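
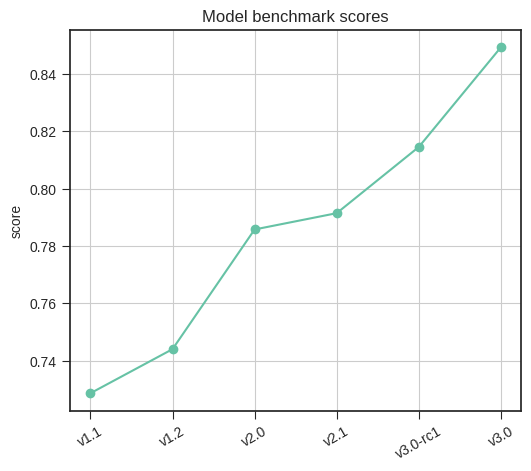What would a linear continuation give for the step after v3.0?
Last three: 0.80, 0.82, 0.84 → slope ≈ 0.02/step → next ≈ 0.86.

≈ 0.86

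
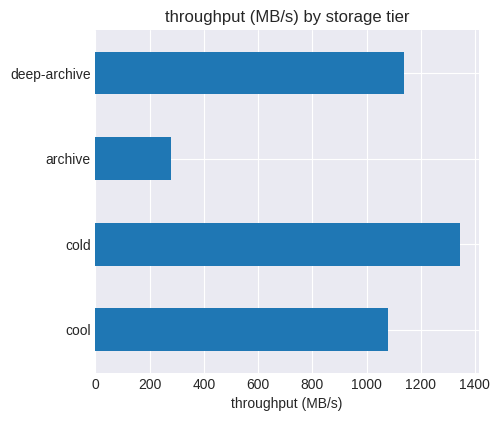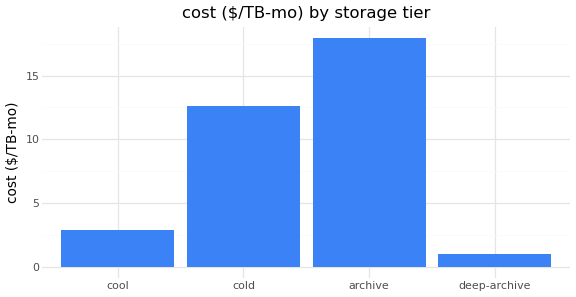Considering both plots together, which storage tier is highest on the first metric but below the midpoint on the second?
Chart 2 median cost ($/TB-mo) ≈ 8; below-median storage tiers: cool, deep-archive. Among those, deep-archive has the highest throughput (MB/s) (≈ 1200).

deep-archive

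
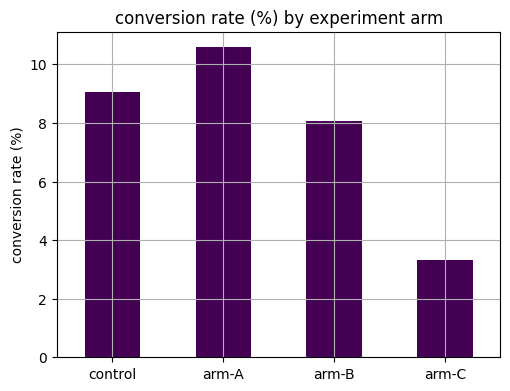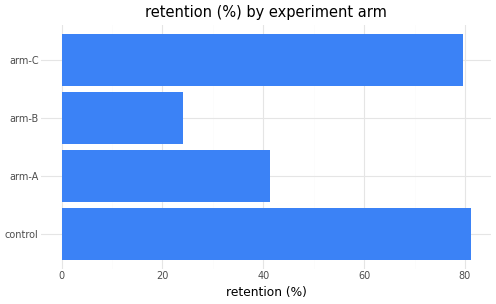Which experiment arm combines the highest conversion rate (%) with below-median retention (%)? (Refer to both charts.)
arm-A

Chart 2 median retention (%) ≈ 60; below-median experiment arms: arm-A, arm-B. Among those, arm-A has the highest conversion rate (%) (≈ 11).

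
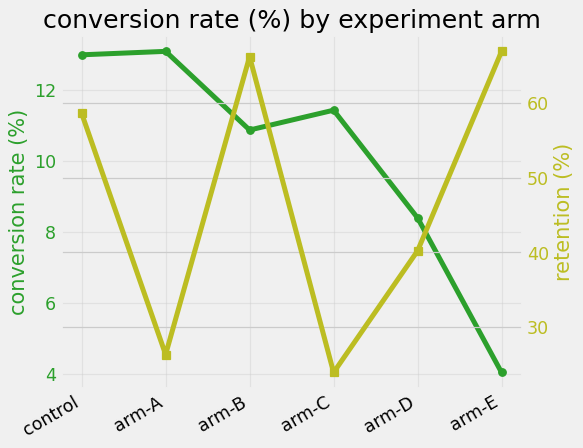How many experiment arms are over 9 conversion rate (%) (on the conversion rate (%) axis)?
Above 9: control, arm-A, arm-B, arm-C.

4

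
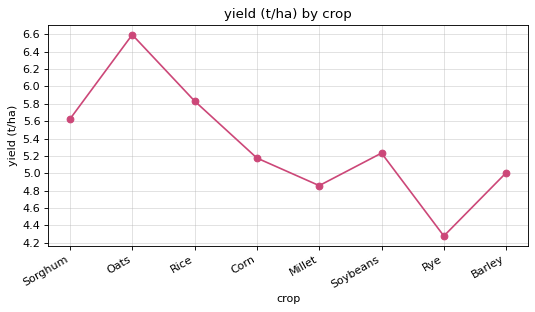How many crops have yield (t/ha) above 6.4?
1

Above 6.4: Oats.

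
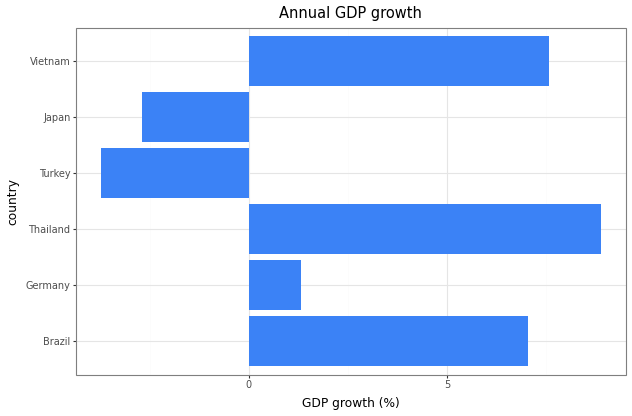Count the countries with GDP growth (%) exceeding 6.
Above 6: Brazil, Thailand, Vietnam.

3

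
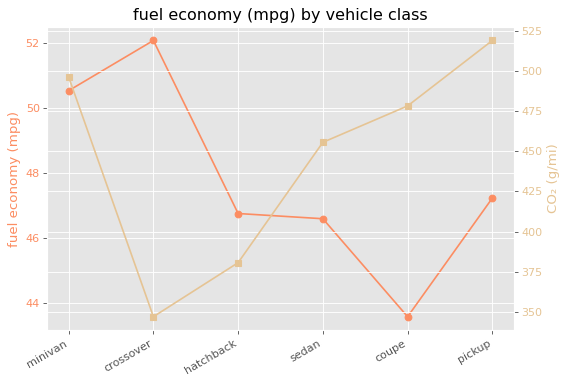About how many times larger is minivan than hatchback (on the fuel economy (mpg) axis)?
≈ 1.09×

minivan ≈ 51, hatchback ≈ 47; 51/47 ≈ 1.09.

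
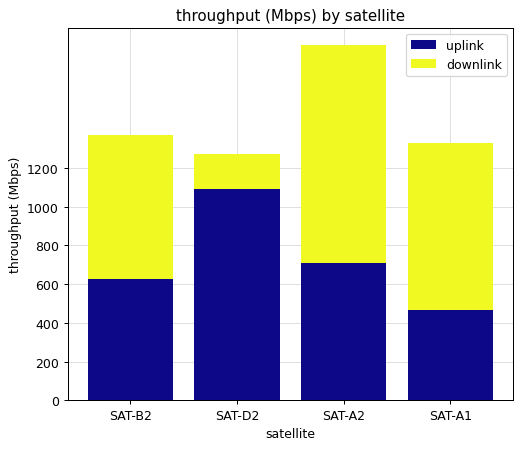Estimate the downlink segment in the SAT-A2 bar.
≈ 1000

downlink top ≈ 1800, bottom ≈ 800; segment ≈ 1000.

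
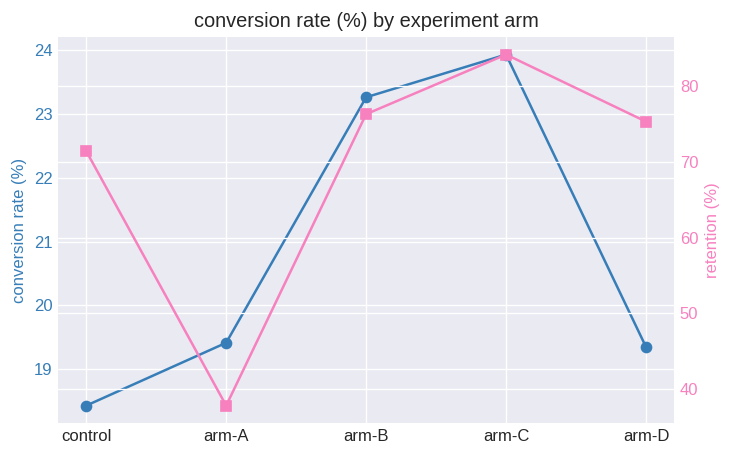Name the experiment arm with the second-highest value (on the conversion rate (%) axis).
Top 3 (on the conversion rate (%) axis): arm-C ≈ 24.0, arm-B ≈ 23.5, arm-A ≈ 19.5.

arm-B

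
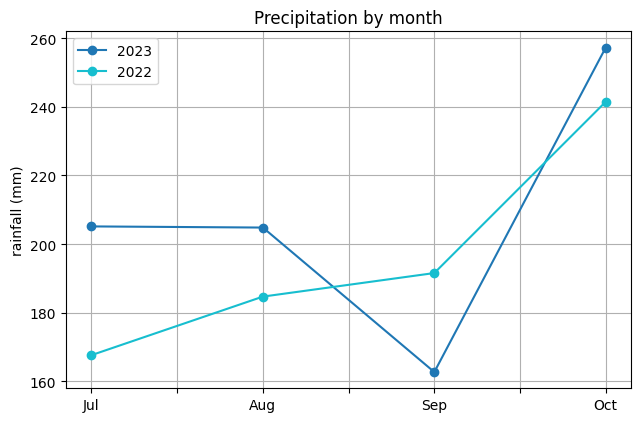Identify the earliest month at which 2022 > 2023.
Aug: 2022 ≈ 180 vs 2023 ≈ 200 (not yet); Sep: 2022 ≈ 190 vs 2023 ≈ 160 (first crossover).

Sep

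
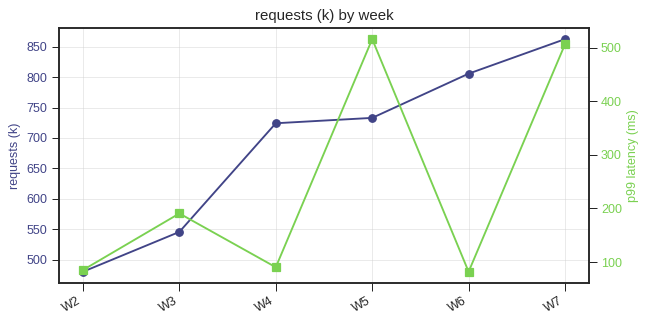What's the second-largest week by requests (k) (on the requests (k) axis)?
W6

Top 3 (on the requests (k) axis): W7 ≈ 850, W6 ≈ 800, W5 ≈ 750.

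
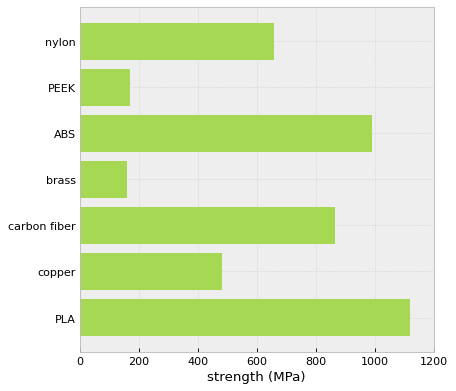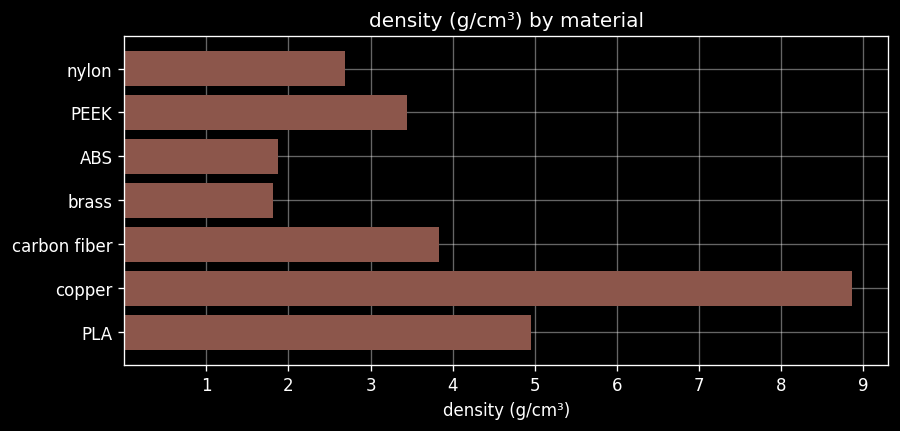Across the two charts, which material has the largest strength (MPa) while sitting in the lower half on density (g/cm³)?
Chart 2 median density (g/cm³) ≈ 3; below-median materials: nylon, ABS, brass. Among those, ABS has the highest strength (MPa) (≈ 1000).

ABS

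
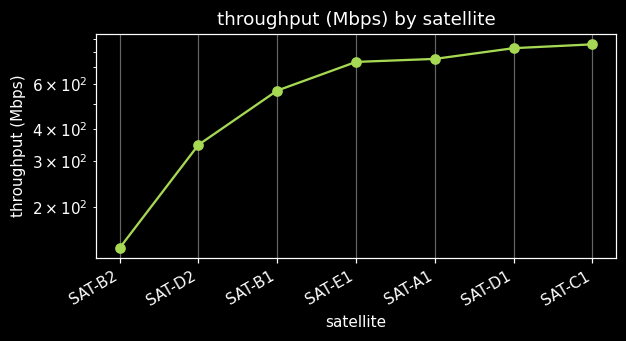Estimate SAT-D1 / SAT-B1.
SAT-D1 ≈ 800, SAT-B1 ≈ 600; 800/600 ≈ 1.33.

≈ 1.33×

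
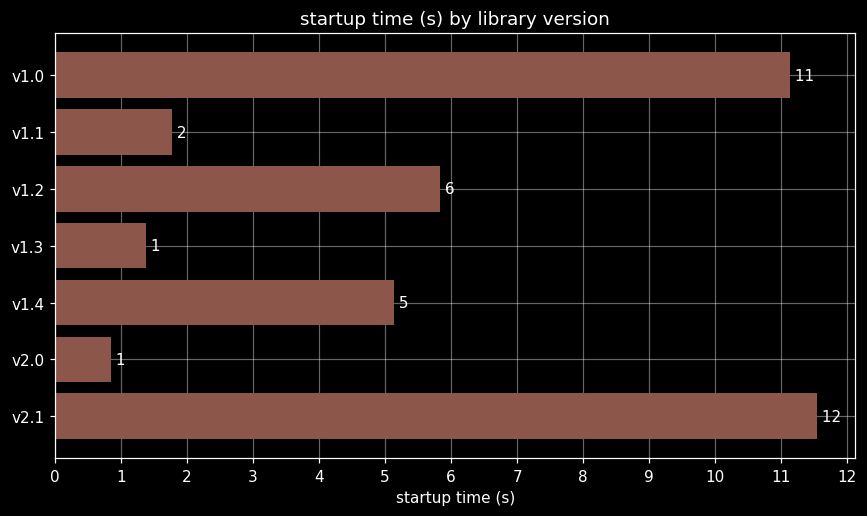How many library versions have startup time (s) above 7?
Above 7: v1.0, v2.1.

2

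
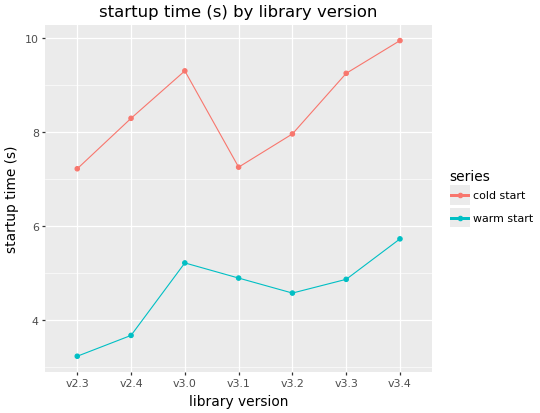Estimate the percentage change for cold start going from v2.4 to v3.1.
v2.4 ≈ 8, v3.1 ≈ 7; (7 − 8) / 8 ≈ -12.5%.

≈ -12.5%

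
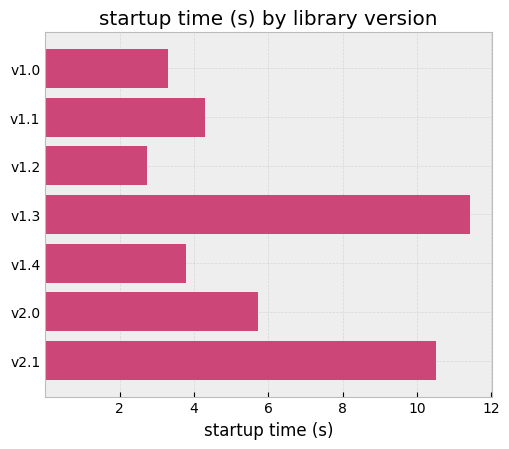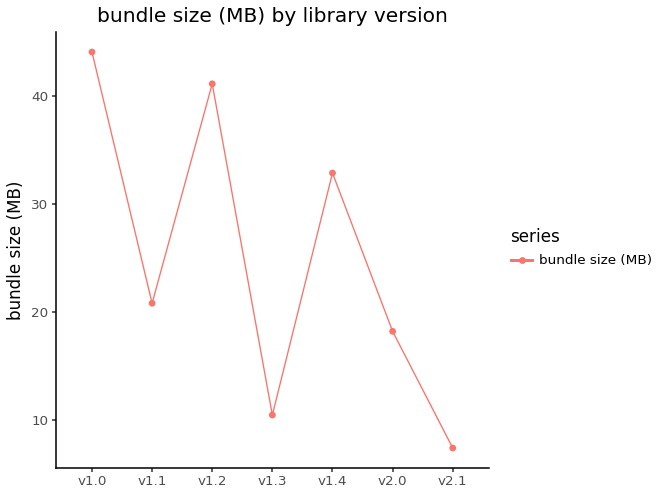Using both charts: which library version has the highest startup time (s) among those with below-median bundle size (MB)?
Chart 2 median bundle size (MB) ≈ 20; below-median library versions: v1.3, v2.0, v2.1. Among those, v1.3 has the highest startup time (s) (≈ 12).

v1.3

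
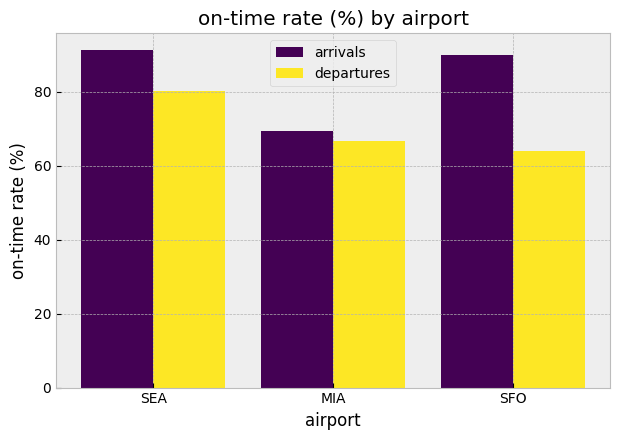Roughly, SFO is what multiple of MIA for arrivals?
SFO ≈ 90, MIA ≈ 70; 90/70 ≈ 1.29.

≈ 1.29×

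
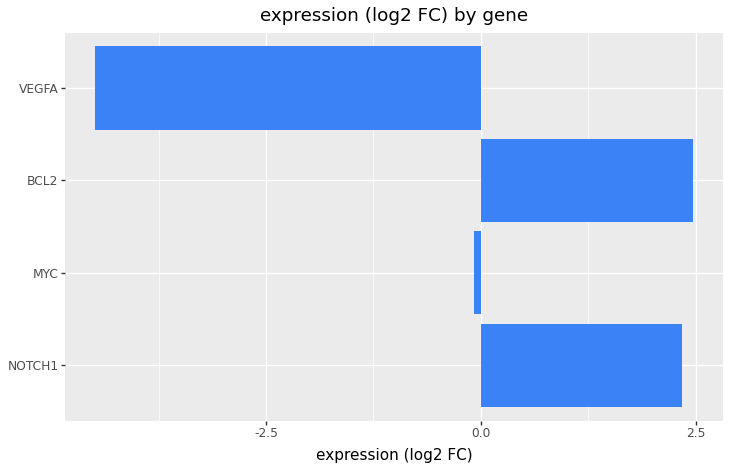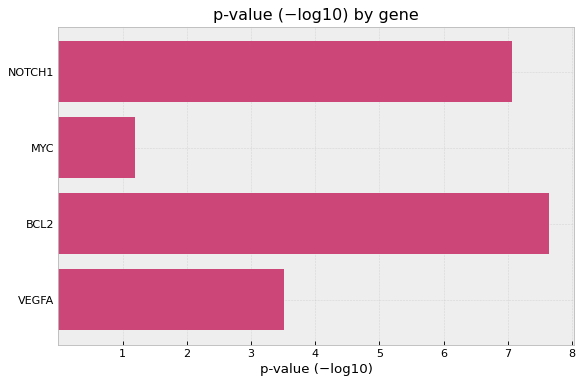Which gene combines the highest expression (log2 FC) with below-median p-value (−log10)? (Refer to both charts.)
Chart 2 median p-value (−log10) ≈ 5; below-median genes: MYC, VEGFA. Among those, MYC has the highest expression (log2 FC) (≈ 0).

MYC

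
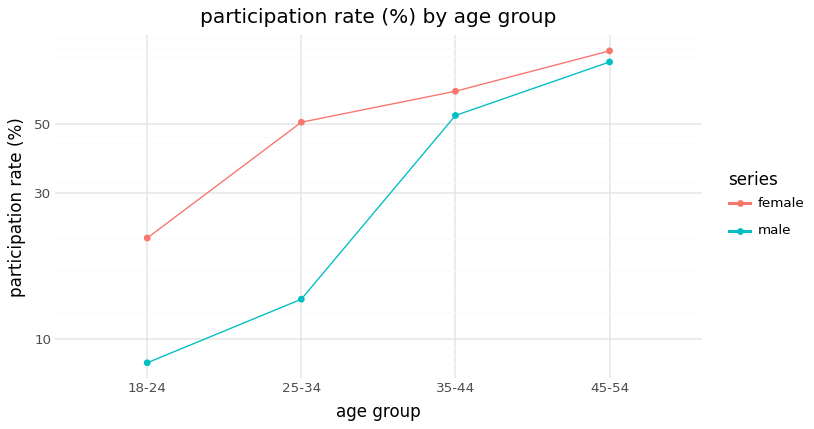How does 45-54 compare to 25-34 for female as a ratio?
≈ 1.8×

45-54 ≈ 90, 25-34 ≈ 50; 90/50 ≈ 1.8.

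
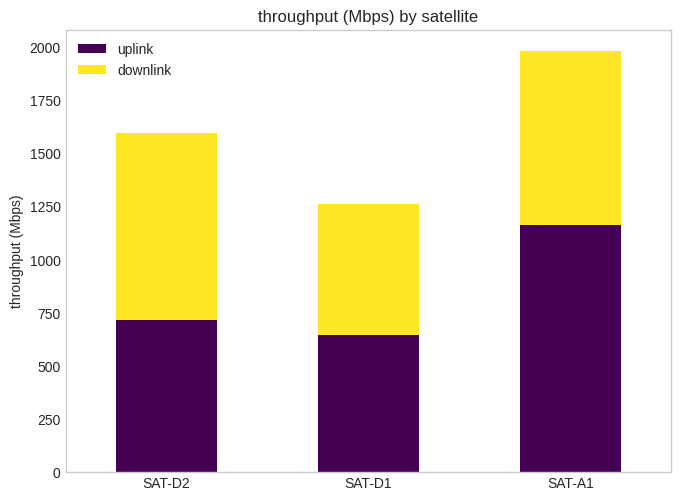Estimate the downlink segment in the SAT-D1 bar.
≈ 600

downlink top ≈ 1200, bottom ≈ 600; segment ≈ 600.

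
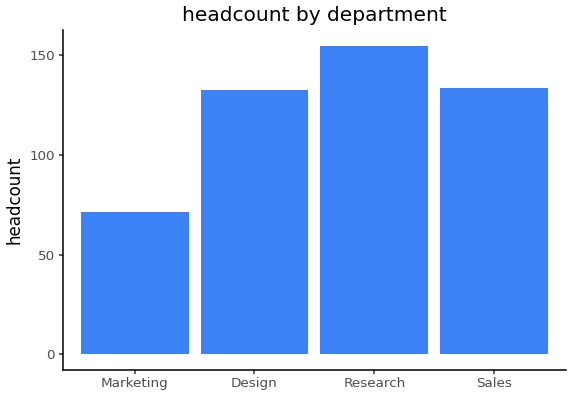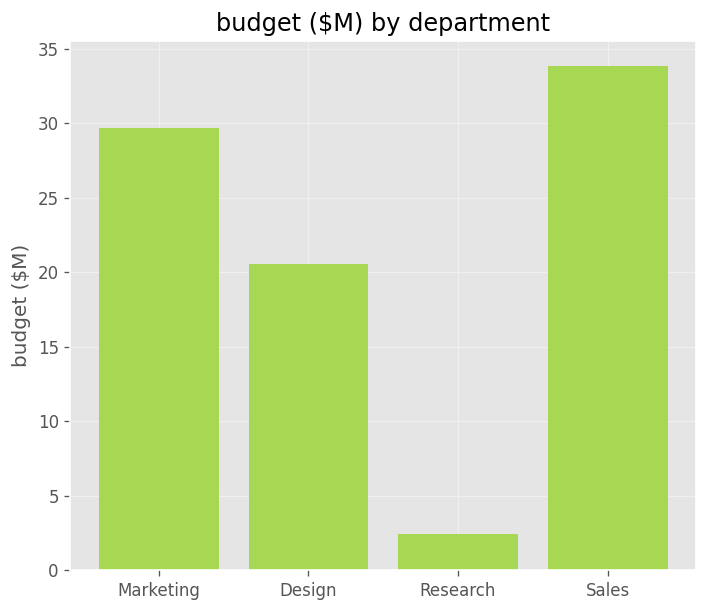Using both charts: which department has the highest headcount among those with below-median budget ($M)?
Research

Chart 2 median budget ($M) ≈ 25; below-median departments: Design, Research. Among those, Research has the highest headcount (≈ 160).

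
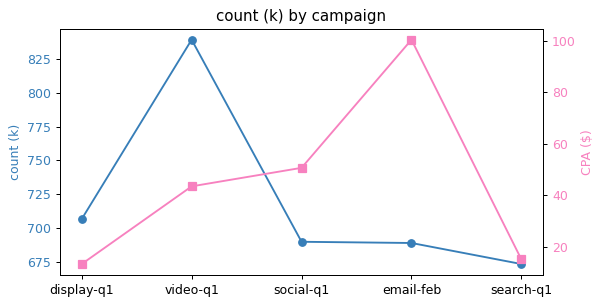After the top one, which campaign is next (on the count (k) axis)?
display-q1

Top 3 (on the count (k) axis): video-q1 ≈ 840, display-q1 ≈ 700, social-q1 ≈ 680.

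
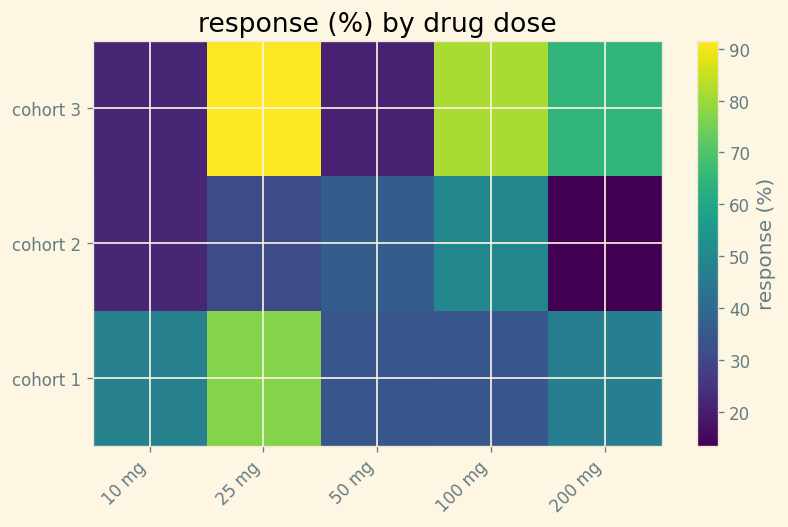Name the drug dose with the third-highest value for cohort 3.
Top 4 for cohort 3: 25 mg ≈ 90, 100 mg ≈ 80, 200 mg ≈ 60, 10 mg ≈ 20.

200 mg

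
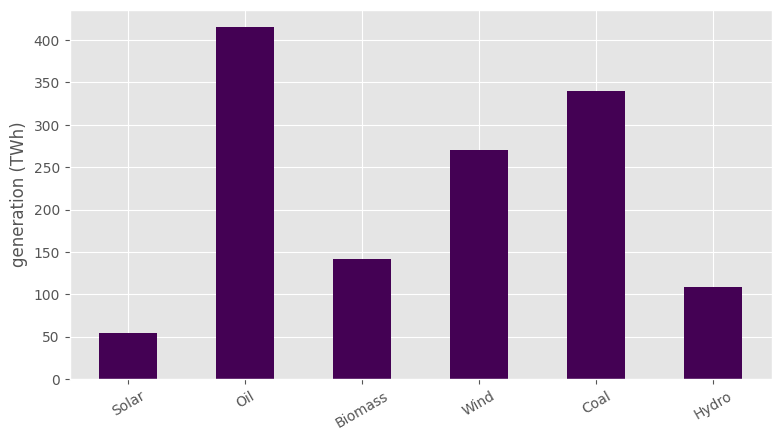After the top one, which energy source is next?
Coal

Top 3: Oil ≈ 400, Coal ≈ 350, Wind ≈ 250.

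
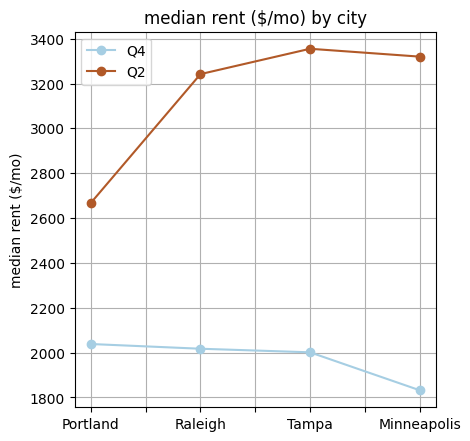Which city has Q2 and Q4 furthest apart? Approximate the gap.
Minneapolis, ≈ 1600 $/mo

Minneapolis: Q2 ≈ 3400, Q4 ≈ 1800 → gap ≈ 1600. Next-largest (Tampa) is only ≈ 1400.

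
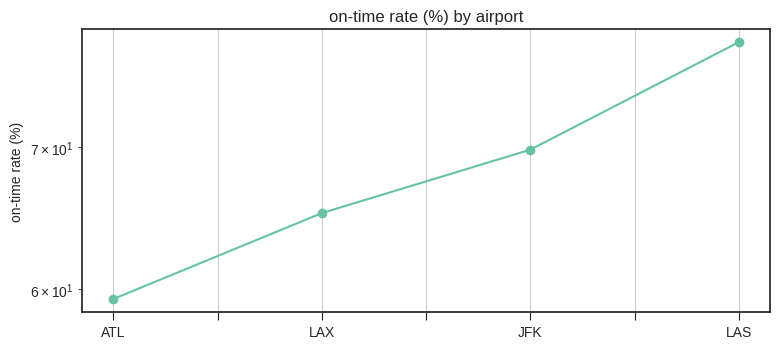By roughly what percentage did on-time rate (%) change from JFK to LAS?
≈ +11.4%

JFK ≈ 70, LAS ≈ 78; (78 − 70) / 70 ≈ +11.4%.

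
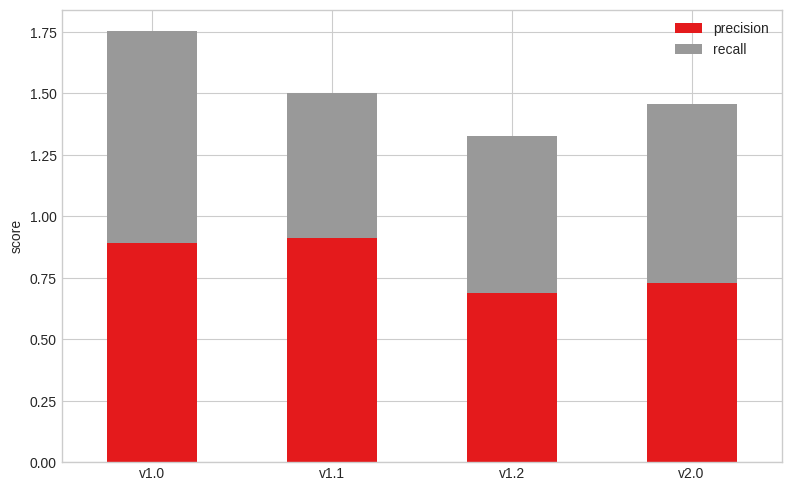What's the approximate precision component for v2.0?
precision top ≈ 0.8, bottom ≈ 0.0; segment ≈ 0.8.

≈ 0.8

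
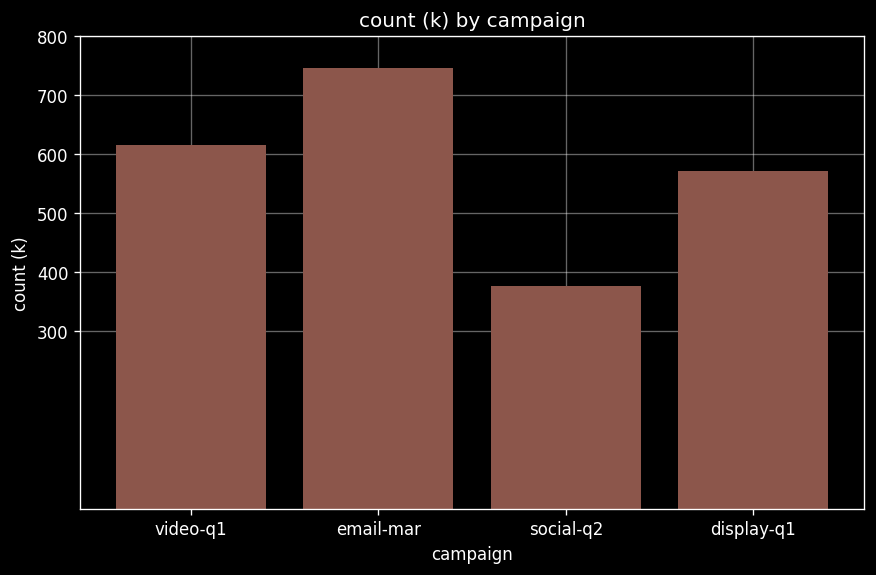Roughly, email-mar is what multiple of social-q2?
≈ 1.75×

email-mar ≈ 700, social-q2 ≈ 400; 700/400 ≈ 1.75.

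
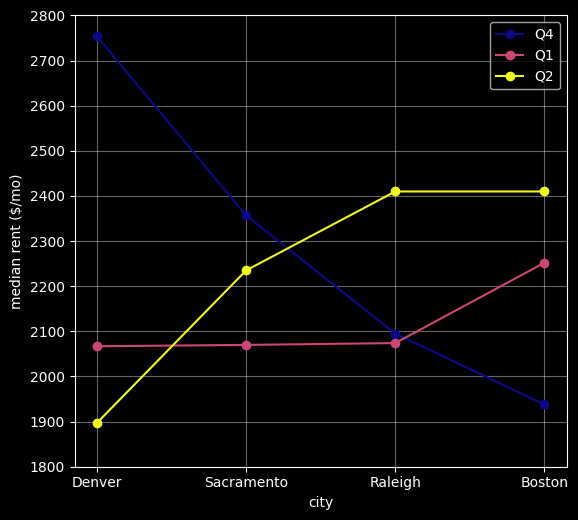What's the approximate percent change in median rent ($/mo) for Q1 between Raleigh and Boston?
Raleigh ≈ 2100, Boston ≈ 2300; (2300 − 2100) / 2100 ≈ +9.5%.

≈ +9.5%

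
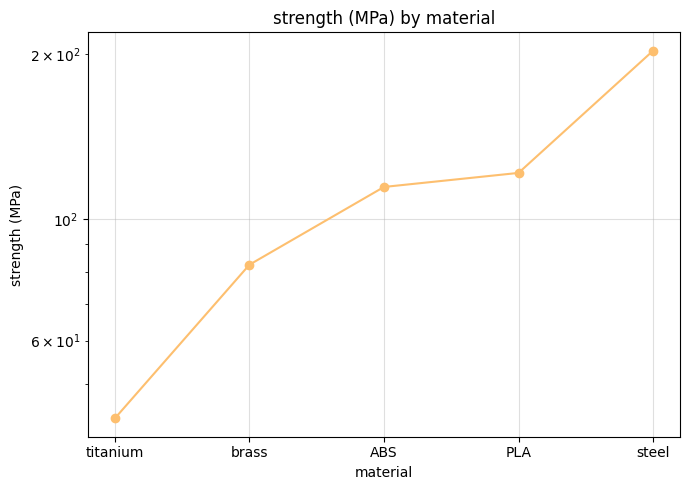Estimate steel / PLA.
≈ 1.67×

steel ≈ 200, PLA ≈ 120; 200/120 ≈ 1.67.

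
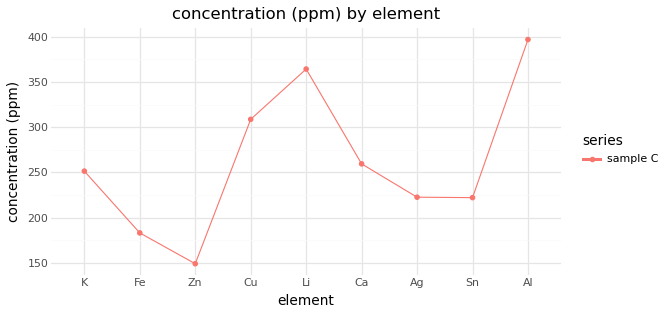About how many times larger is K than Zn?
≈ 1.67×

K ≈ 250, Zn ≈ 150; 250/150 ≈ 1.67.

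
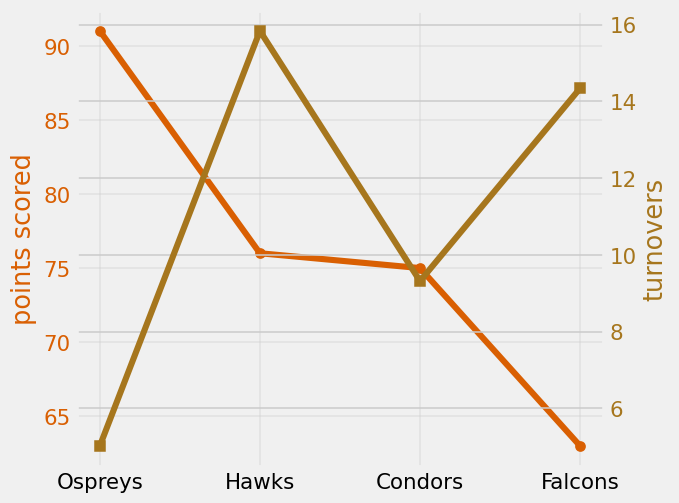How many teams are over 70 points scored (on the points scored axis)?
3

Above 70: Ospreys, Hawks, Condors.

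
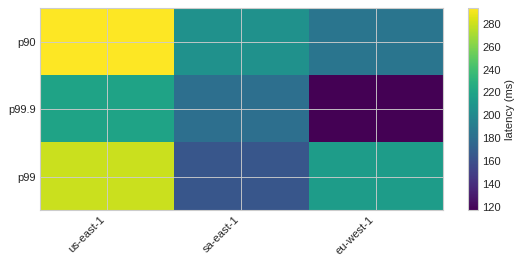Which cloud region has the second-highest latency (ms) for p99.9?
sa-east-1

Top 3 for p99.9: us-east-1 ≈ 220, sa-east-1 ≈ 180, eu-west-1 ≈ 120.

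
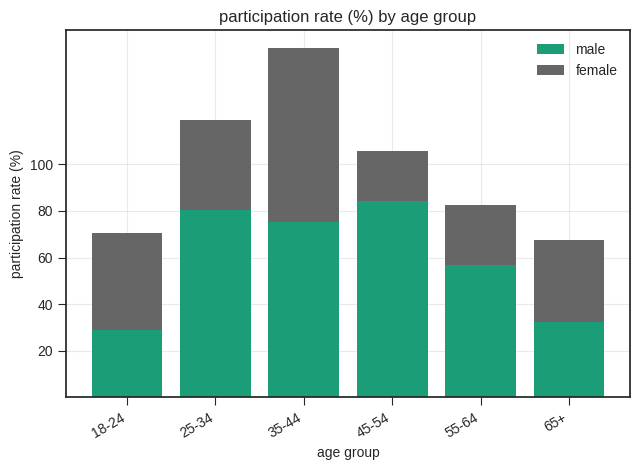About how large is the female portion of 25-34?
female top ≈ 120, bottom ≈ 80; segment ≈ 40.

≈ 40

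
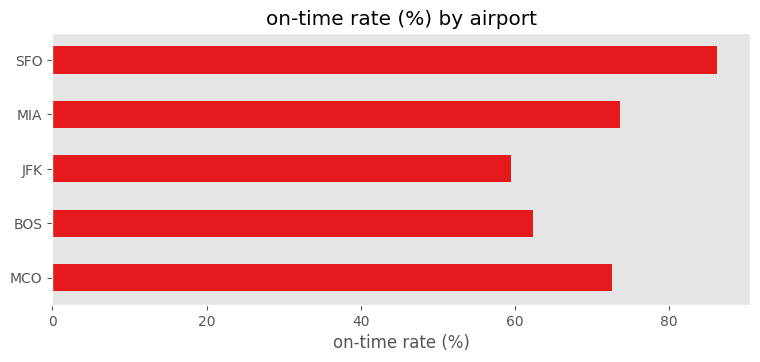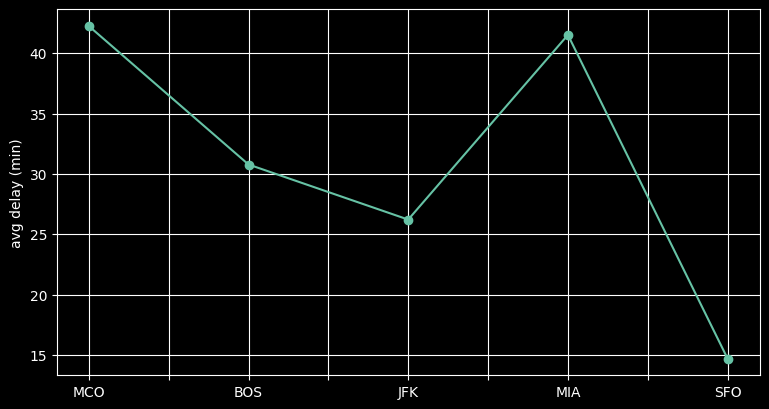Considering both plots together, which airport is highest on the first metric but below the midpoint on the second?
SFO

Chart 2 median avg delay (min) ≈ 30; below-median airports: JFK, SFO. Among those, SFO has the highest on-time rate (%) (≈ 90).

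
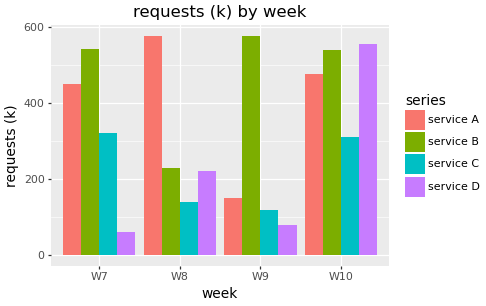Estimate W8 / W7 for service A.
≈ 1.33×

W8 ≈ 600, W7 ≈ 450; 600/450 ≈ 1.33.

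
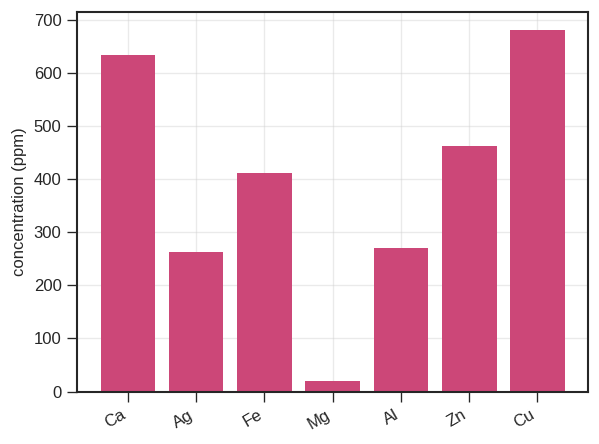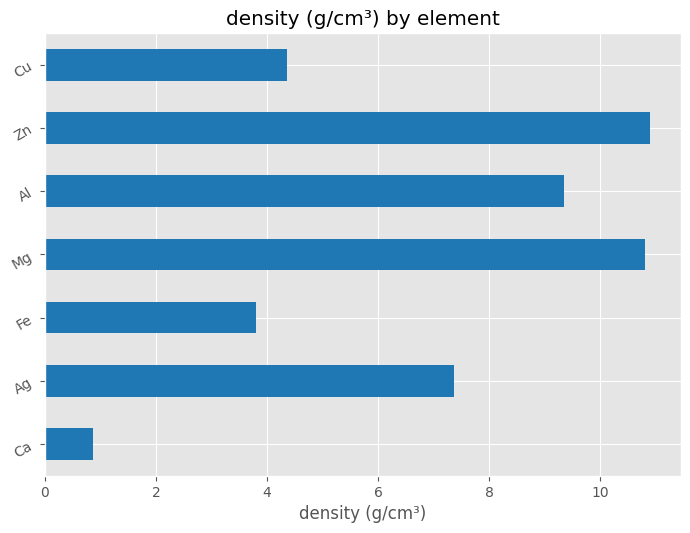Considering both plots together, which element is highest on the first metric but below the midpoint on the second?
Chart 2 median density (g/cm³) ≈ 7; below-median elements: Ca, Fe, Cu. Among those, Cu has the highest concentration (ppm) (≈ 700).

Cu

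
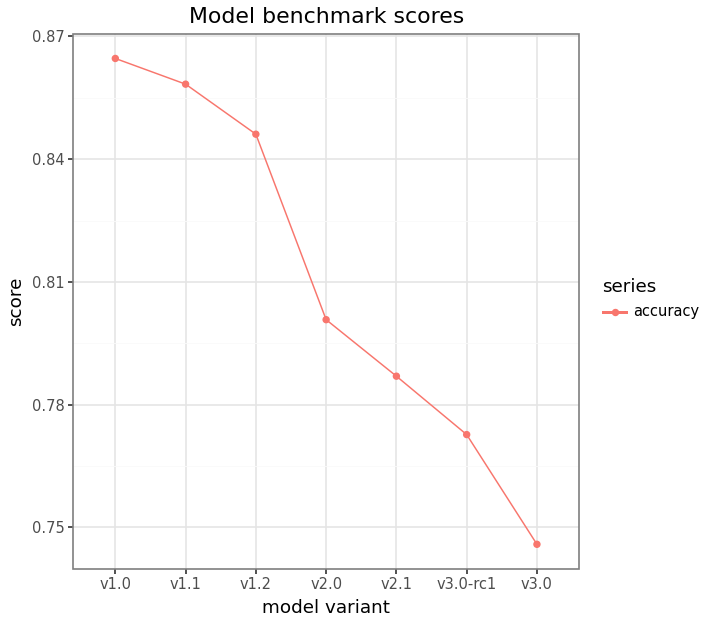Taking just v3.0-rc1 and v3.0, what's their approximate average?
≈ 0.76

(0.77 + 0.75) / 2 ≈ 0.76.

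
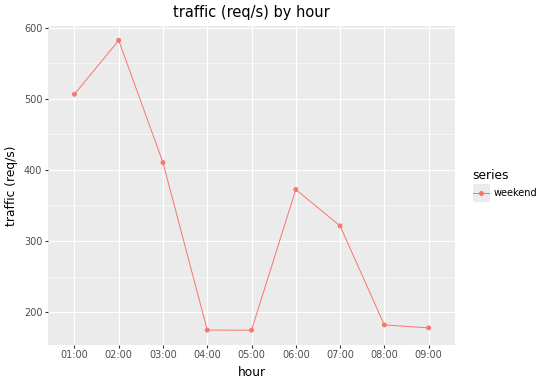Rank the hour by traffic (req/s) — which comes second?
Top 3: 02:00 ≈ 600, 01:00 ≈ 500, 03:00 ≈ 400.

01:00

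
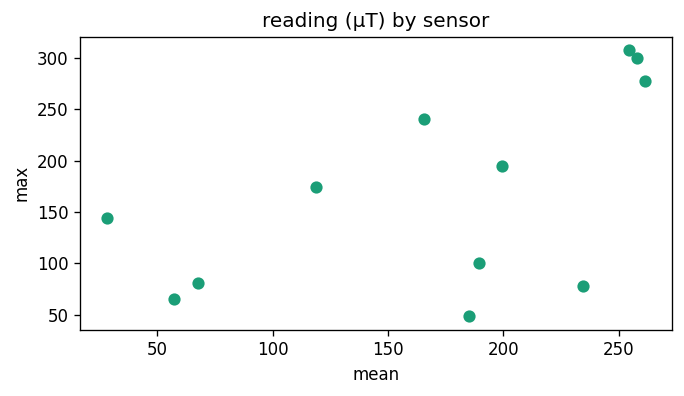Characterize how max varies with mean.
positive, moderate

Points are positively correlated; moderate (|r| ≈ 0.6).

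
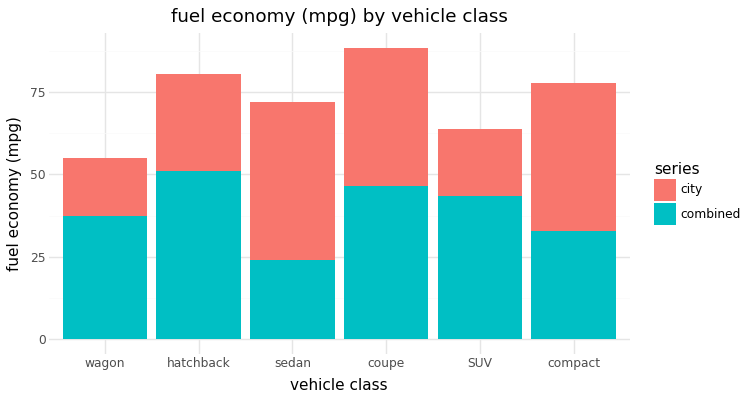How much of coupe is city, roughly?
≈ 40

city top ≈ 90, bottom ≈ 50; segment ≈ 40.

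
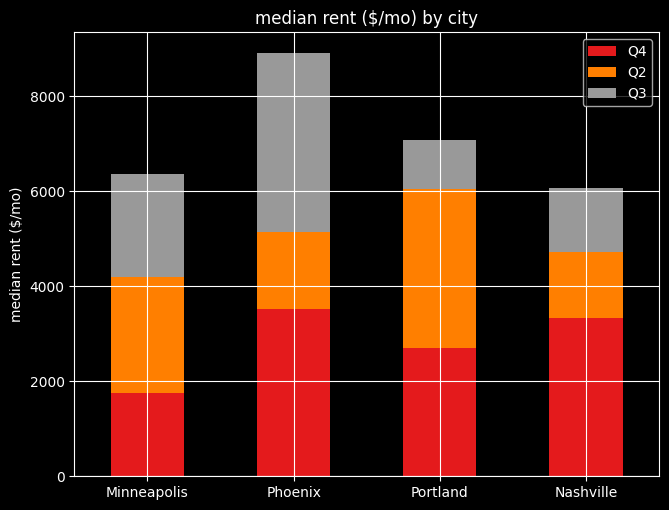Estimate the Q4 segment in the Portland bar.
Q4 top ≈ 3000, bottom ≈ 0; segment ≈ 3000.

≈ 3000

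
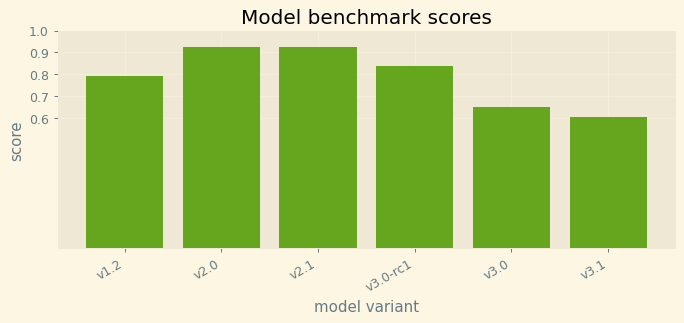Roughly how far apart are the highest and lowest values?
≈ 0.3

Max v2.0 ≈ 0.9, min v3.1 ≈ 0.6; range ≈ 0.3.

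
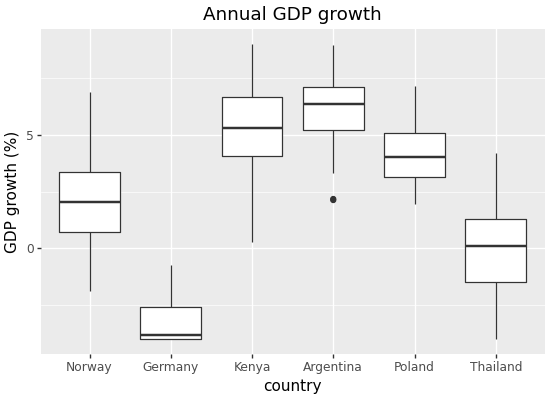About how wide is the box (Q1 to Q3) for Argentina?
≈ 2

Q3 ≈ 7, Q1 ≈ 5; IQR ≈ 2.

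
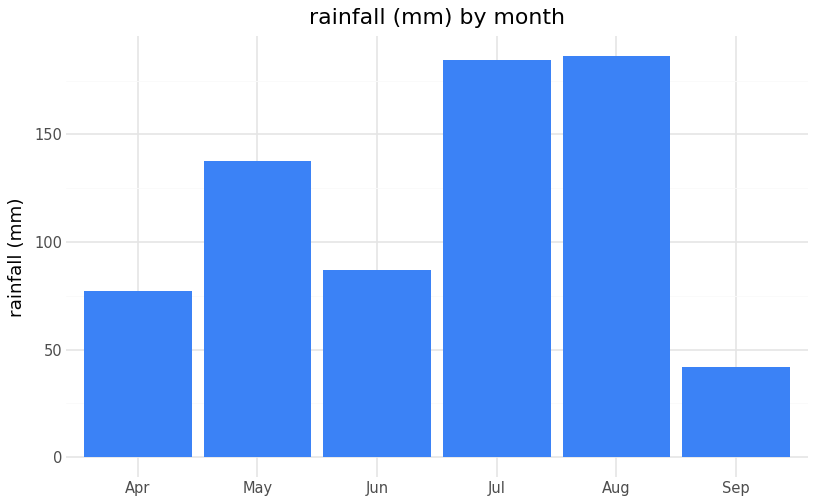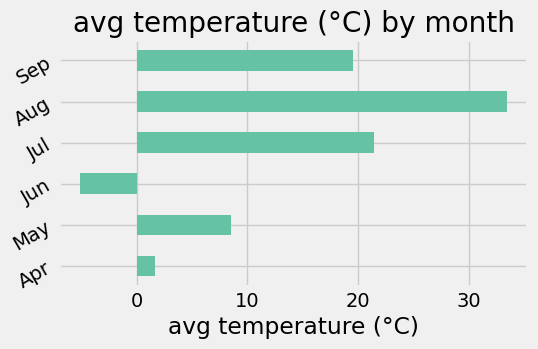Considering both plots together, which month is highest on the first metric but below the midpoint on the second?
Chart 2 median avg temperature (°C) ≈ 15; below-median months: Apr, May, Jun. Among those, May has the highest rainfall (mm) (≈ 140).

May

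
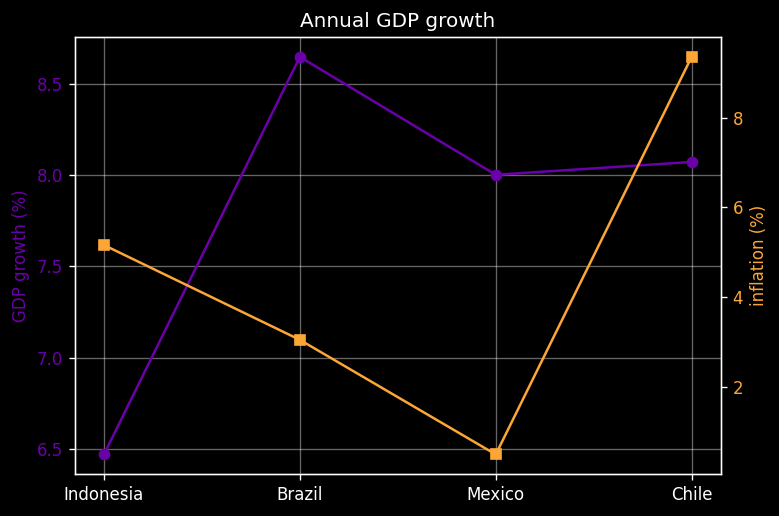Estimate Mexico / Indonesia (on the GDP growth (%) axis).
Mexico ≈ 8.0, Indonesia ≈ 6.4; 8.0/6.4 ≈ 1.25.

≈ 1.25×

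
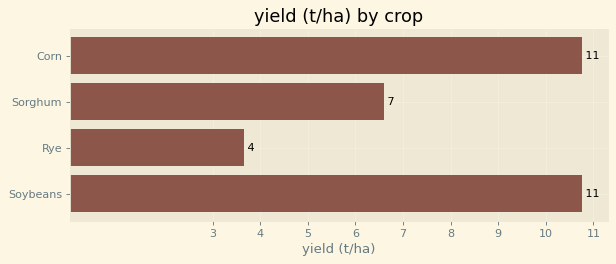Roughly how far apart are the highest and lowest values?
Max Soybeans ≈ 11, min Rye ≈ 4; range ≈ 7.

≈ 7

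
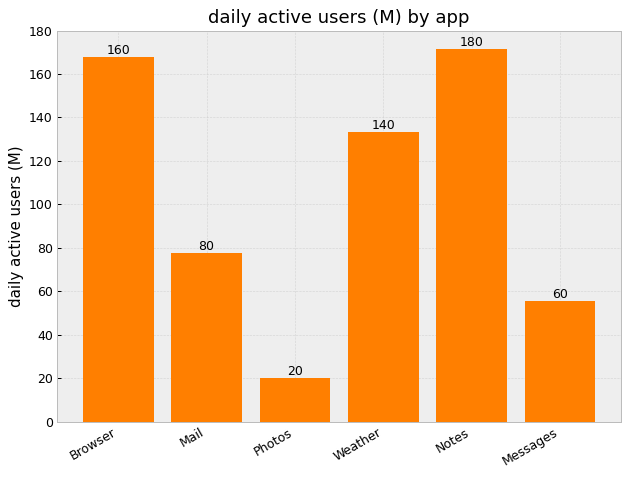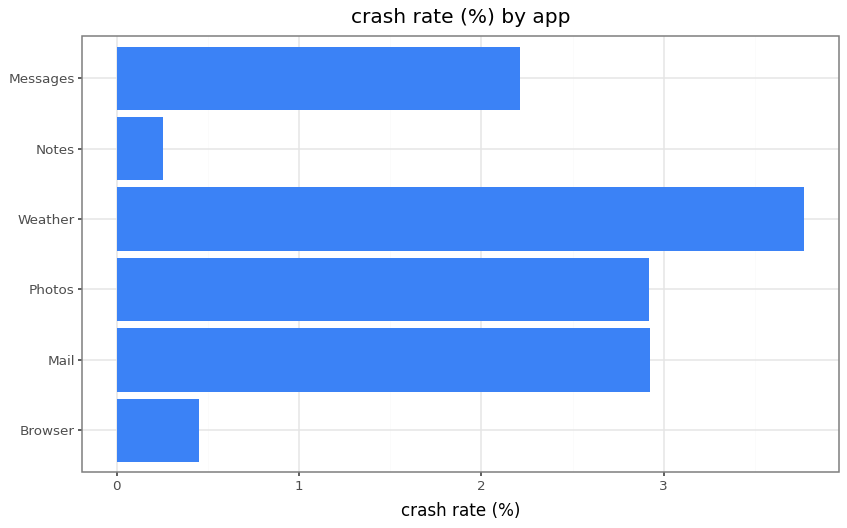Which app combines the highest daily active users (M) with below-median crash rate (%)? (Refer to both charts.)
Notes

Chart 2 median crash rate (%) ≈ 2.5; below-median apps: Browser, Notes, Messages. Among those, Notes has the highest daily active users (M) (≈ 180).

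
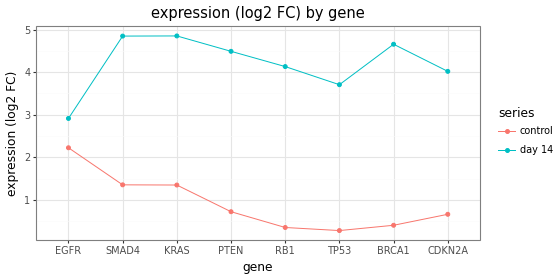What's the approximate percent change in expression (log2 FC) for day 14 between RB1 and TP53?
≈ -12.5%

RB1 ≈ 4.0, TP53 ≈ 3.5; (3.5 − 4.0) / 4.0 ≈ -12.5%.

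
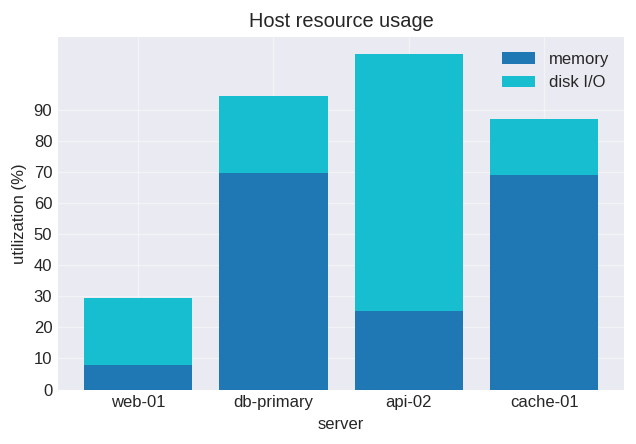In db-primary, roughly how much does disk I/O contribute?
≈ 20

disk I/O top ≈ 90, bottom ≈ 70; segment ≈ 20.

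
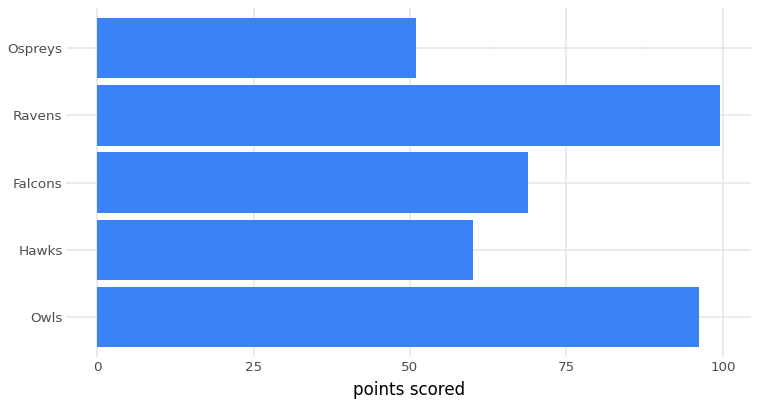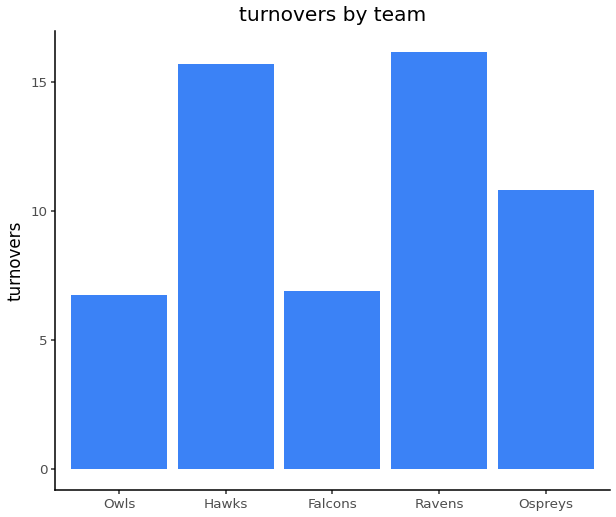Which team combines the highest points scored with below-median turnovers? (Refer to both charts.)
Chart 2 median turnovers ≈ 10; below-median teams: Owls, Falcons. Among those, Owls has the highest points scored (≈ 100).

Owls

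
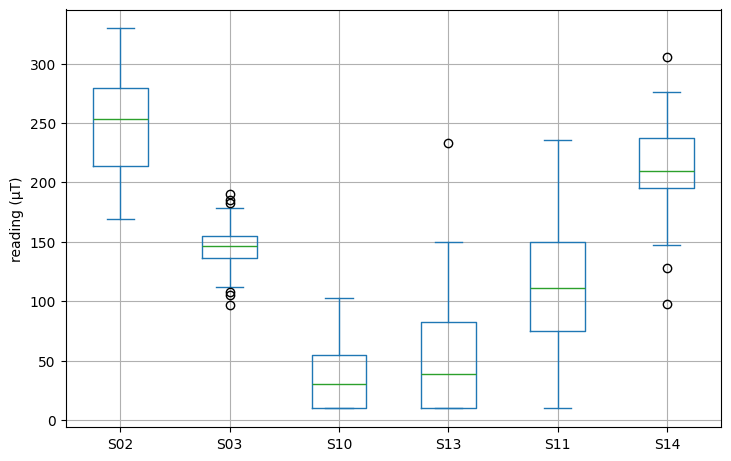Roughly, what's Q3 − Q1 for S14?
≈ 40

Q3 ≈ 240, Q1 ≈ 200; IQR ≈ 40.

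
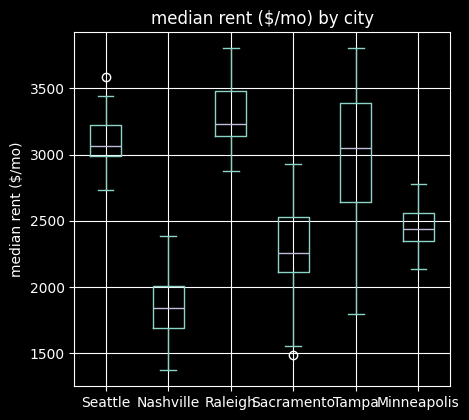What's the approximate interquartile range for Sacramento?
Q3 ≈ 2600, Q1 ≈ 2200; IQR ≈ 400.

≈ 400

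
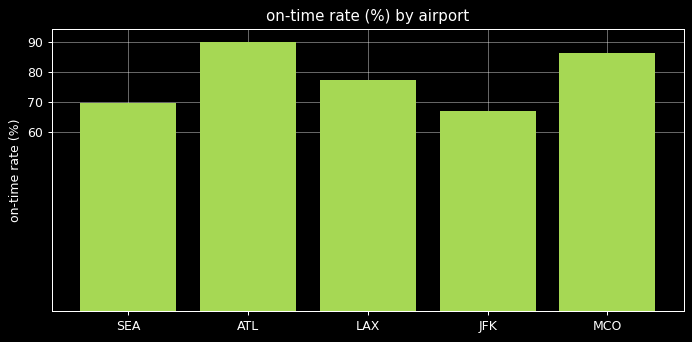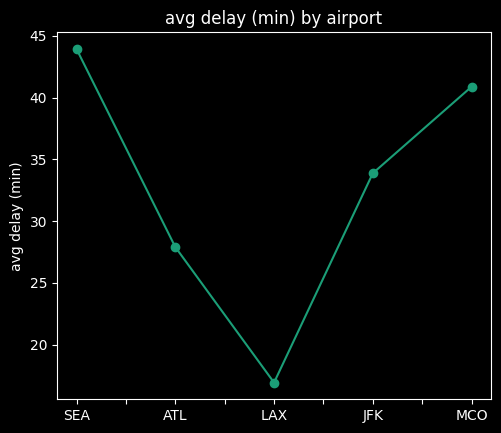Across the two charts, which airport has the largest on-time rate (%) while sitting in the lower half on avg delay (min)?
ATL

Chart 2 median avg delay (min) ≈ 35; below-median airports: ATL, LAX. Among those, ATL has the highest on-time rate (%) (≈ 90).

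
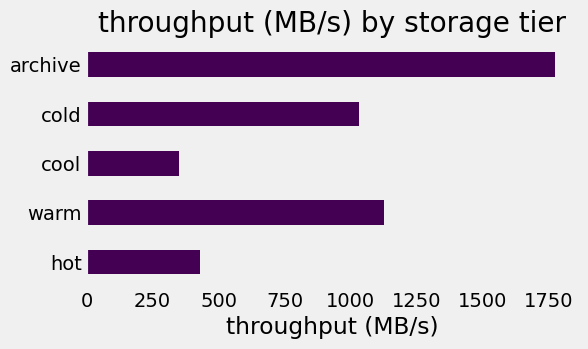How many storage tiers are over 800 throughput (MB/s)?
Above 800: warm, cold, archive.

3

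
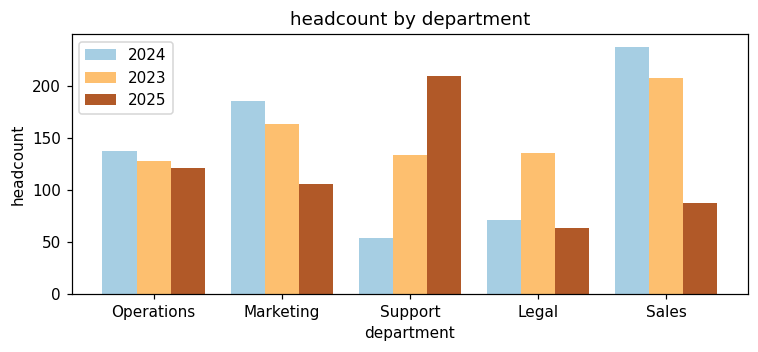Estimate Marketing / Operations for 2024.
≈ 1.29×

Marketing ≈ 180, Operations ≈ 140; 180/140 ≈ 1.29.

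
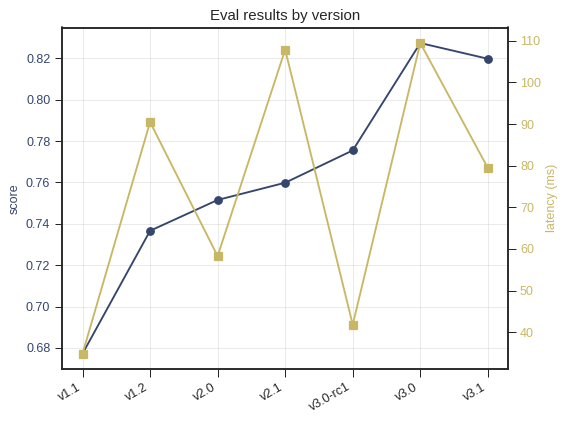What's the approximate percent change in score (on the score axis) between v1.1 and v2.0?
≈ +11.8%

v1.1 ≈ 0.68, v2.0 ≈ 0.76; (0.76 − 0.68) / 0.68 ≈ +11.8%.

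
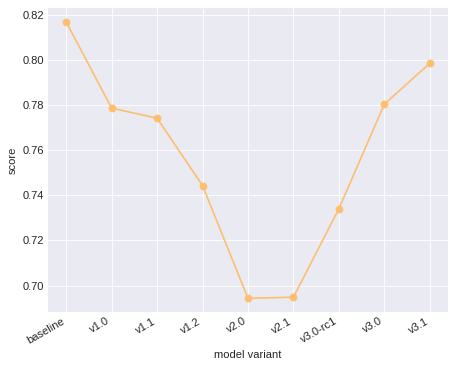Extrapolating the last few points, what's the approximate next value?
≈ 0.83

Last three: 0.74, 0.78, 0.80 → slope ≈ 0.03/step → next ≈ 0.83.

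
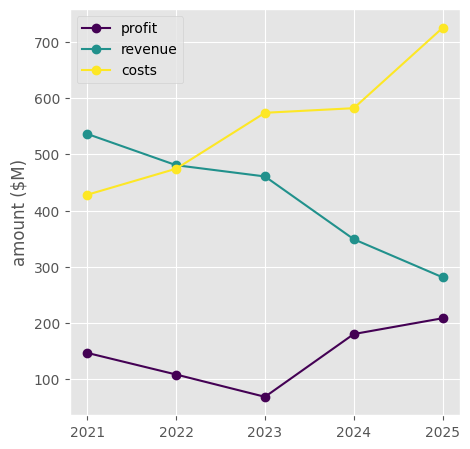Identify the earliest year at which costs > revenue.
2022: costs ≈ 500 vs revenue ≈ 500 (not yet); 2023: costs ≈ 600 vs revenue ≈ 500 (first crossover).

2023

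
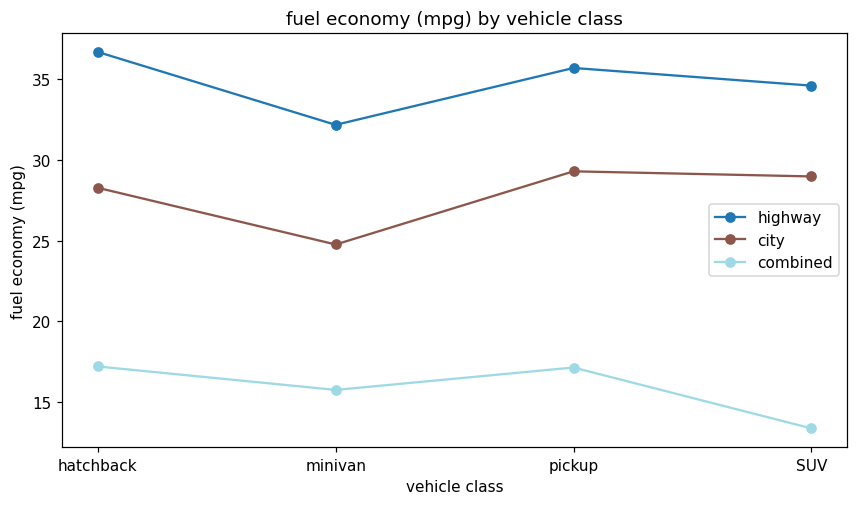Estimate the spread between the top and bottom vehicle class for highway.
Max hatchback ≈ 36, min minivan ≈ 32; range ≈ 4.

≈ 4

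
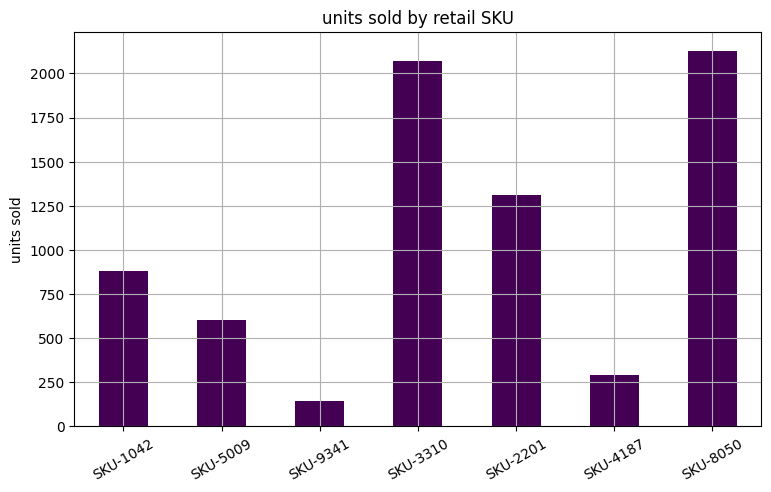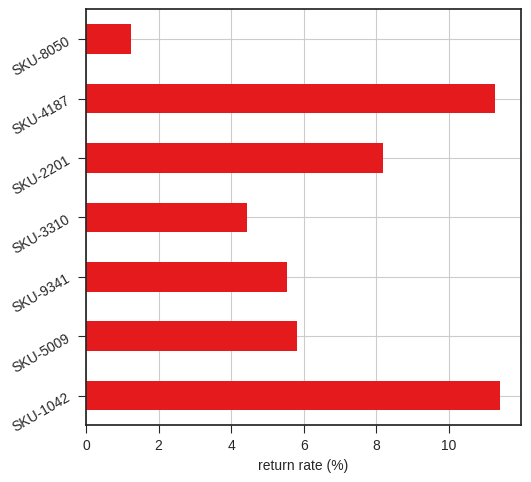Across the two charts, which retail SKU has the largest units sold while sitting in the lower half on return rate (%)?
SKU-8050

Chart 2 median return rate (%) ≈ 6; below-median retail SKUs: SKU-9341, SKU-3310, SKU-8050. Among those, SKU-8050 has the highest units sold (≈ 2200).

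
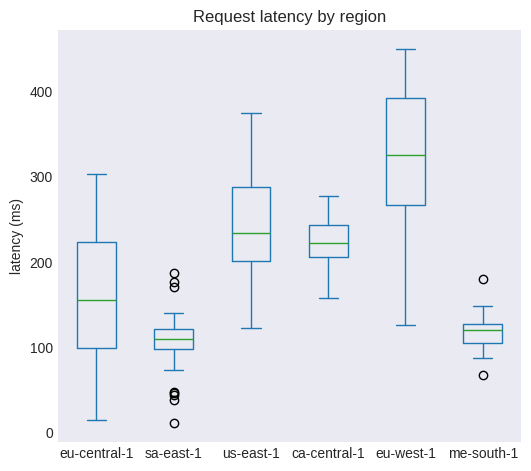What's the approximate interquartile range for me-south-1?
Q3 ≈ 120, Q1 ≈ 100; IQR ≈ 20.

≈ 20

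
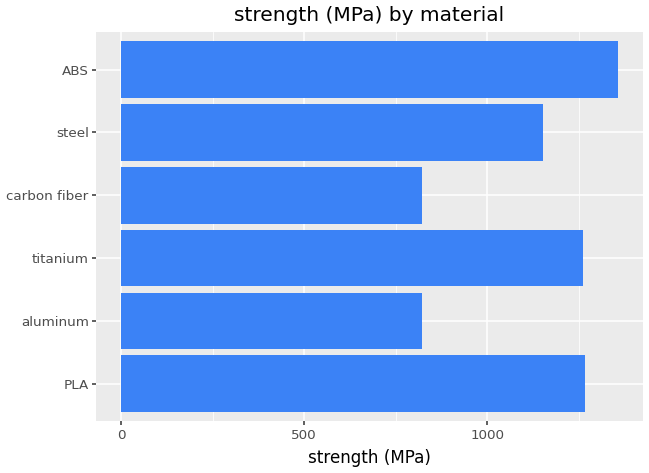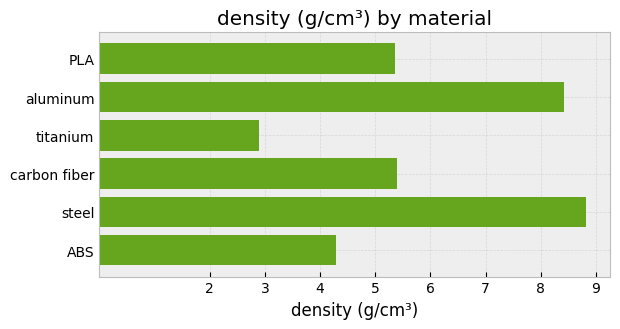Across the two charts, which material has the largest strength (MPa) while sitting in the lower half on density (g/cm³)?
Chart 2 median density (g/cm³) ≈ 5; below-median materials: PLA, titanium, ABS. Among those, ABS has the highest strength (MPa) (≈ 1400).

ABS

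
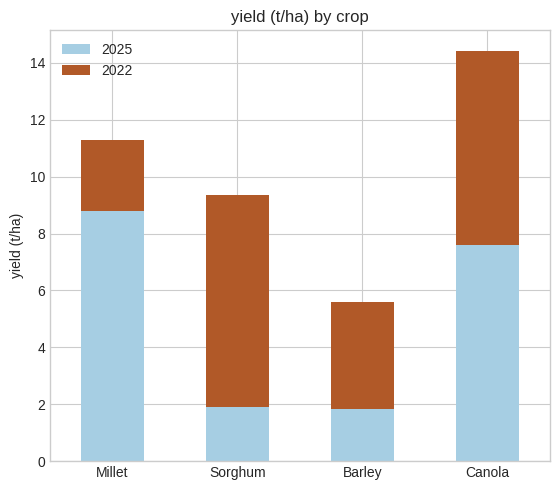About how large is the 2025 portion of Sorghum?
2025 top ≈ 2, bottom ≈ 0; segment ≈ 2.

≈ 2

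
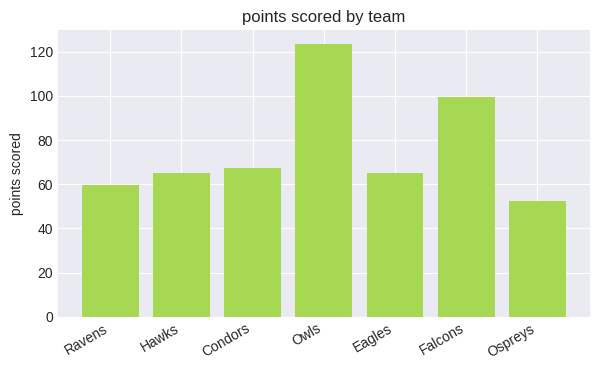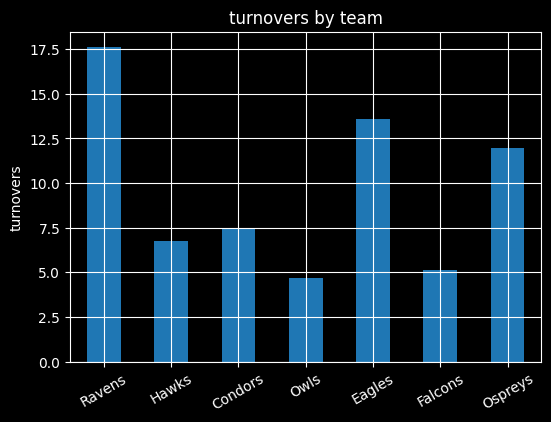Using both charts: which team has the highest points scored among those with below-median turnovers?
Owls

Chart 2 median turnovers ≈ 8; below-median teams: Hawks, Owls, Falcons. Among those, Owls has the highest points scored (≈ 120).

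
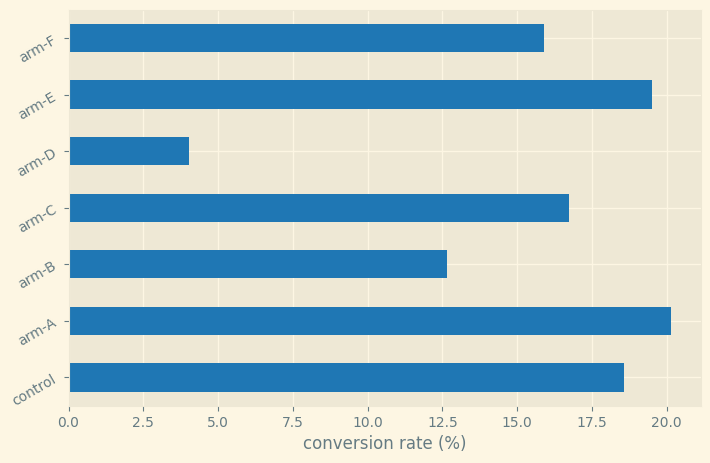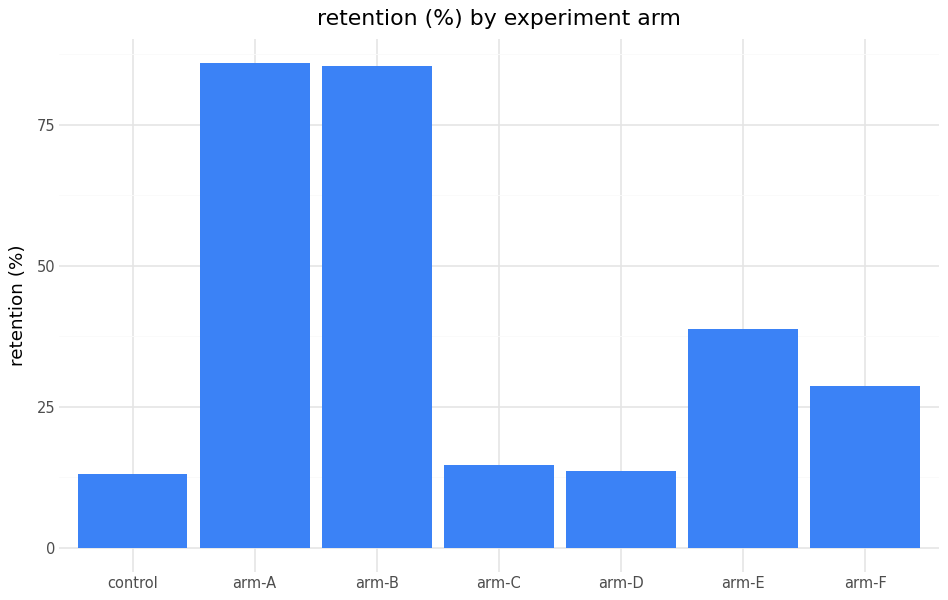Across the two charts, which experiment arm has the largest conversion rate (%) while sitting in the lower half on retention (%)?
control

Chart 2 median retention (%) ≈ 30; below-median experiment arms: control, arm-C, arm-D. Among those, control has the highest conversion rate (%) (≈ 18).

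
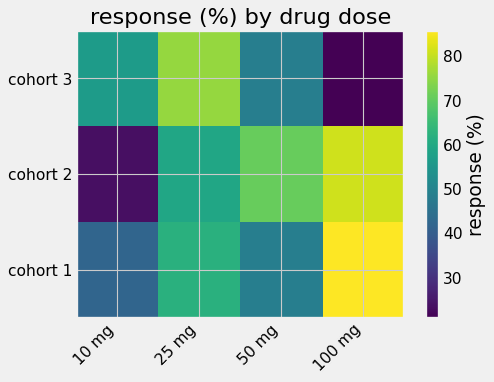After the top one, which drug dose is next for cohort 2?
50 mg

Top 3 for cohort 2: 100 mg ≈ 80, 50 mg ≈ 70, 25 mg ≈ 60.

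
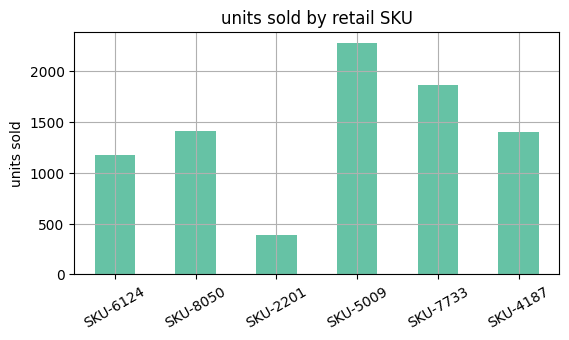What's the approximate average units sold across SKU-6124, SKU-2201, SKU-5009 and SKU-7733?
≈ 1400

(1200 + 400 + 2200 + 1800) / 4 ≈ 1400.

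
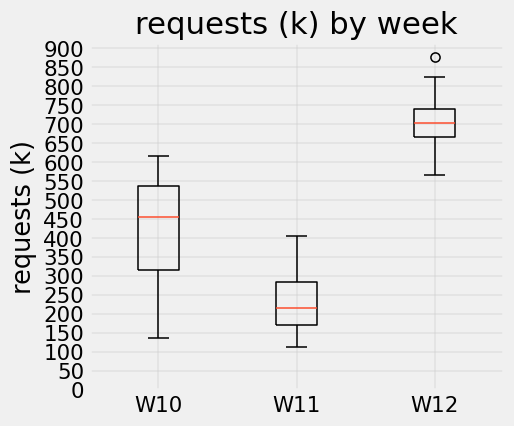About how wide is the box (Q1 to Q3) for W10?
≈ 250

Q3 ≈ 550, Q1 ≈ 300; IQR ≈ 250.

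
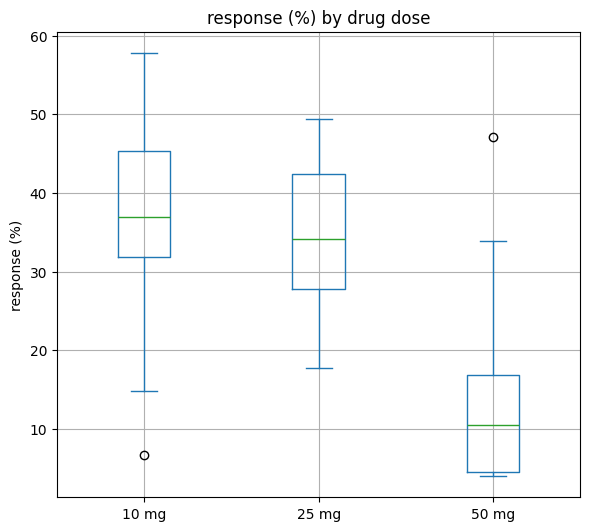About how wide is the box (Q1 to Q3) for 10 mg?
≈ 15

Q3 ≈ 45, Q1 ≈ 30; IQR ≈ 15.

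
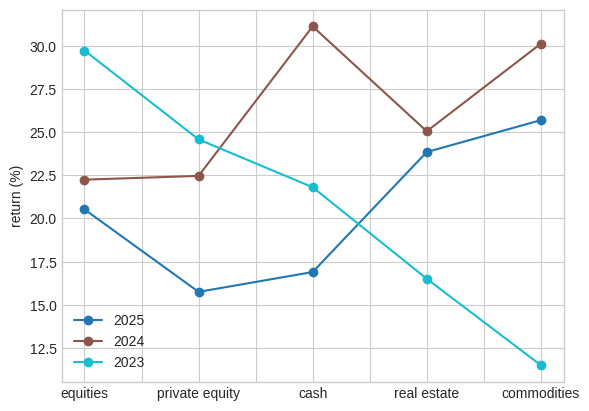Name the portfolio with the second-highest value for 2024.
commodities

Top 3 for 2024: cash ≈ 32, commodities ≈ 30, real estate ≈ 26.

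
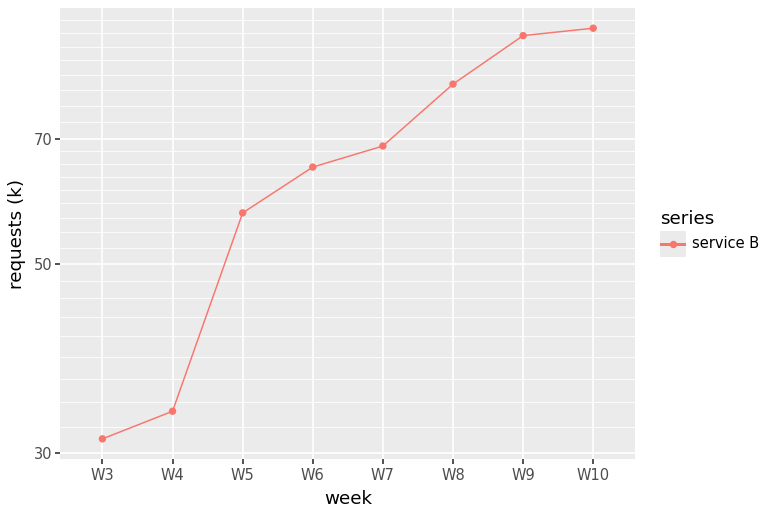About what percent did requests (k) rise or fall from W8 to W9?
≈ +12.5%

W8 ≈ 80, W9 ≈ 90; (90 − 80) / 80 ≈ +12.5%.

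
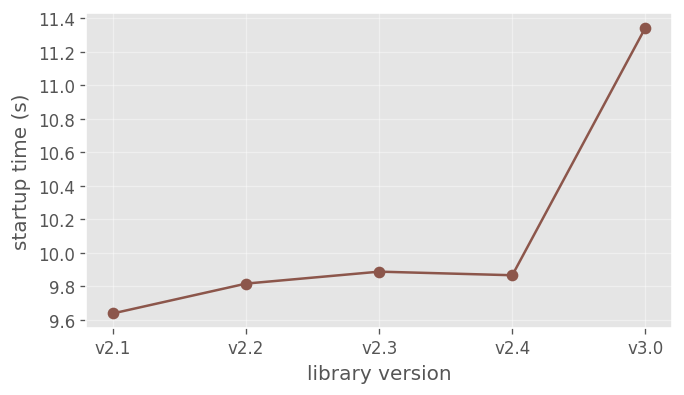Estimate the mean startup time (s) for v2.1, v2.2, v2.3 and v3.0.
(9.6 + 9.8 + 9.8 + 11.4) / 4 ≈ 10.15.

≈ 10.15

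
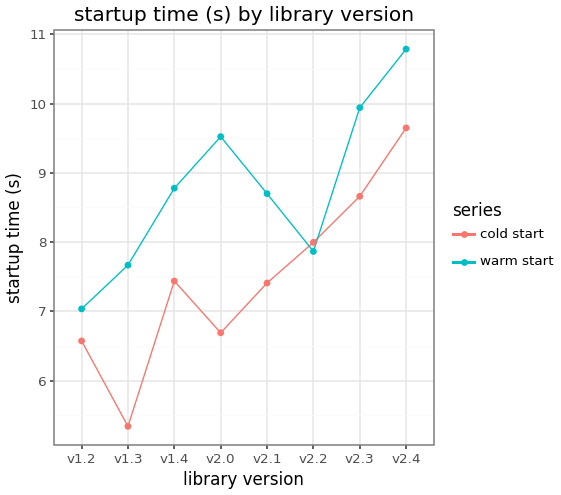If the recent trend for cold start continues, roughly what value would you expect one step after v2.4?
Last three: 8.0, 8.5, 9.5 → slope ≈ 0.75/step → next ≈ 10.25.

≈ 10.25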